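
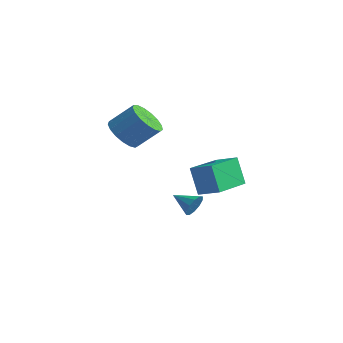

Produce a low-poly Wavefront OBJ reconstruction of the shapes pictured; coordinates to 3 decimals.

v -2.491 1.279 -3.112
v -2.204 1.054 -2.611
v -3.489 0.901 -2.708
v -2.309 1.414 -2.535
v -2.485 1.723 -2.679
v -2.662 1.862 -2.989
v -2.775 1.778 -3.346
v -2.779 1.503 -3.613
v -2.674 1.143 -3.689
v -2.498 0.834 -3.544
v -2.32 0.695 -3.235
v -2.208 0.779 -2.878
v -3.224 -1.963 1.668
v -2.761 -2.7 1.898
v -2.052 -1.953 2.861
v -2.516 -1.217 2.632
v -2.524 -2.522 1.585
v -1.815 -1.775 2.549
v -2.447 -2.216 1.292
v -1.738 -1.469 2.255
v -2.548 -1.852 1.085
v -1.839 -1.106 2.048
v -2.805 -1.514 1.011
v -2.096 -0.767 1.975
v -3.157 -1.279 1.088
v -2.448 -0.532 2.052
v -3.525 -1.2 1.298
v -2.816 -0.453 2.261
v -3.824 -1.296 1.593
v -3.115 -0.55 2.556
v -3.986 -1.546 1.905
v -3.277 -0.799 2.868
v -3.973 -1.89 2.163
v -3.264 -1.144 3.126
v -3.789 -2.252 2.307
v -3.08 -1.505 3.271
v -3.475 -2.547 2.305
v -2.766 -1.801 3.269
v -3.104 -2.709 2.158
v -2.395 -1.962 3.121
v -0.706 -0.017 -1.496
v -1.215 -0.04 -0.139
v -1.266 1.874 -1.675
v -1.776 1.851 -0.318
v 0.276 0.309 -1.122
v -0.234 0.286 0.235
v -0.285 2.2 -1.301
v -0.794 2.177 0.056
f 2 1 4
f 2 4 3
f 4 1 5
f 4 5 3
f 5 1 6
f 5 6 3
f 6 1 7
f 6 7 3
f 7 1 8
f 7 8 3
f 8 1 9
f 8 9 3
f 9 1 10
f 9 10 3
f 10 1 11
f 10 11 3
f 11 1 12
f 11 12 3
f 12 1 2
f 12 2 3
f 14 13 17
f 14 17 15
f 15 17 18
f 15 18 16
f 17 13 19
f 17 19 18
f 18 19 20
f 18 20 16
f 19 13 21
f 19 21 20
f 20 21 22
f 20 22 16
f 21 13 23
f 21 23 22
f 22 23 24
f 22 24 16
f 23 13 25
f 23 25 24
f 24 25 26
f 24 26 16
f 25 13 27
f 25 27 26
f 26 27 28
f 26 28 16
f 27 13 29
f 27 29 28
f 28 29 30
f 28 30 16
f 29 13 31
f 29 31 30
f 30 31 32
f 30 32 16
f 31 13 33
f 31 33 32
f 32 33 34
f 32 34 16
f 33 13 35
f 33 35 34
f 34 35 36
f 34 36 16
f 35 13 37
f 35 37 36
f 36 37 38
f 36 38 16
f 37 13 39
f 37 39 38
f 38 39 40
f 38 40 16
f 39 13 14
f 39 14 40
f 40 14 15
f 40 15 16
f 42 44 41
f 45 42 41
f 41 44 43
f 43 45 41
f 42 48 44
f 46 42 45
f 46 48 42
f 44 48 43
f 47 45 43
f 43 48 47
f 47 46 45
f 48 46 47



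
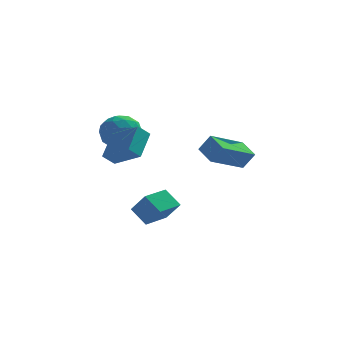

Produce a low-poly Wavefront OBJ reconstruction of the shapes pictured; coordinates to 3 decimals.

v 2.646 0.949 -1.818
v 3.194 0.872 -0.949
v 4.149 2.205 -2.655
v 4.697 2.128 -1.786
v 3.203 -0.008 -2.254
v 3.751 -0.085 -1.385
v 4.706 1.248 -3.091
v 5.254 1.171 -2.222
v -1.269 2.97 -1.21
v -0.63 2.484 -1.937
v -1.31 1.496 -0.263
v -0.671 1.01 -0.99
v -0.275 1.8 -0.364
v -0.25 2.711 -0.949
v -1.69 1.269 -1.251
v -1.665 2.18 -1.836
v -0.891 1.433 -1.963
v -0.016 1.761 -1.415
v -1.924 2.219 -0.785
v -1.049 2.547 -0.237
v -0.946 2.856 -1.657
v -0.994 1.124 -0.543
v -0.761 1.588 -0.175
v -0.386 1.302 -0.603
v -0.722 2.989 -1.076
v -0.347 2.704 -1.503
v -0.138 2.302 -0.579
v -1.593 1.276 -0.697
v -1.218 0.991 -1.124
v -1.554 2.678 -1.597
v -1.179 2.392 -2.025
v -1.802 1.678 -1.621
v -0.724 1.953 -2.099
v -0.748 1.087 -1.543
v -1.347 1.239 -1.696
v -1.332 1.775 -2.04
v -0.21 2.146 -1.777
v -0.234 1.28 -1.221
v -0.001 1.744 -0.852
v 0.014 2.279 -1.196
v -0.363 1.528 -1.792
v -1.706 2.7 -0.979
v -1.73 1.834 -0.423
v -1.954 1.701 -1.004
v -1.939 2.236 -1.348
v -1.192 2.893 -0.657
v -1.216 2.027 -0.101
v -0.608 2.205 -0.16
v -0.593 2.741 -0.504
v -1.577 2.452 -0.408
v -1.686 -0.507 -1.79
v -0.46 -1.476 -1.002
v -1.299 0.771 -0.82
v -0.074 -0.198 -0.032
v -1.146 -0.262 -2.328
v 0.079 -1.231 -1.54
v -0.76 1.016 -1.358
v 0.466 0.047 -0.57
v -0.271 -3.515 -3.914
v 0.361 -4.027 -2.938
v 0.594 -2.44 -3.911
v 1.226 -2.952 -2.935
v 0.394 -4.048 -4.625
v 1.026 -4.56 -3.649
v 1.259 -2.973 -4.622
v 1.891 -3.485 -3.646
f 2 4 1
f 5 2 1
f 1 4 3
f 3 5 1
f 2 8 4
f 6 2 5
f 6 8 2
f 4 8 3
f 7 5 3
f 3 8 7
f 7 6 5
f 8 6 7
f 9 46 25
f 46 20 49
f 25 49 14
f 46 49 25
f 9 25 21
f 25 14 26
f 21 26 10
f 25 26 21
f 9 21 30
f 21 10 31
f 30 31 16
f 21 31 30
f 9 30 42
f 30 16 45
f 42 45 19
f 30 45 42
f 9 42 46
f 42 19 50
f 46 50 20
f 42 50 46
f 10 26 37
f 26 14 40
f 37 40 18
f 26 40 37
f 14 49 27
f 49 20 48
f 27 48 13
f 49 48 27
f 20 50 47
f 50 19 43
f 47 43 11
f 50 43 47
f 19 45 44
f 45 16 32
f 44 32 15
f 45 32 44
f 16 31 36
f 31 10 33
f 36 33 17
f 31 33 36
f 12 38 24
f 38 18 39
f 24 39 13
f 38 39 24
f 12 24 22
f 24 13 23
f 22 23 11
f 24 23 22
f 12 22 29
f 22 11 28
f 29 28 15
f 22 28 29
f 12 29 34
f 29 15 35
f 34 35 17
f 29 35 34
f 12 34 38
f 34 17 41
f 38 41 18
f 34 41 38
f 13 39 27
f 39 18 40
f 27 40 14
f 39 40 27
f 11 23 47
f 23 13 48
f 47 48 20
f 23 48 47
f 15 28 44
f 28 11 43
f 44 43 19
f 28 43 44
f 17 35 36
f 35 15 32
f 36 32 16
f 35 32 36
f 18 41 37
f 41 17 33
f 37 33 10
f 41 33 37
f 52 54 51
f 55 52 51
f 51 54 53
f 53 55 51
f 52 58 54
f 56 52 55
f 56 58 52
f 54 58 53
f 57 55 53
f 53 58 57
f 57 56 55
f 58 56 57
f 60 62 59
f 63 60 59
f 59 62 61
f 61 63 59
f 60 66 62
f 64 60 63
f 64 66 60
f 62 66 61
f 65 63 61
f 61 66 65
f 65 64 63
f 66 64 65



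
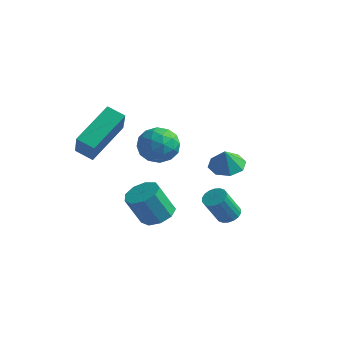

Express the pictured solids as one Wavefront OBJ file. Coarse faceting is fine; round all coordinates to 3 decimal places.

v 2.269 -1.165 -2.616
v 2.716 -1.478 -2.68
v 2.439 -2.129 -1.449
v 1.991 -1.815 -1.384
v 2.803 -1.284 -2.559
v 2.525 -1.935 -1.327
v 2.783 -1.067 -2.448
v 2.506 -1.717 -1.217
v 2.662 -0.869 -2.371
v 2.385 -1.519 -1.139
v 2.463 -0.729 -2.342
v 2.186 -1.38 -1.11
v 2.225 -0.676 -2.367
v 1.948 -1.326 -1.136
v 1.996 -0.72 -2.442
v 1.719 -1.37 -1.21
v 1.821 -0.851 -2.551
v 1.544 -1.502 -1.32
v 1.735 -1.045 -2.673
v 1.457 -1.696 -1.441
v 1.754 -1.263 -2.783
v 1.477 -1.913 -1.552
v 1.875 -1.461 -2.861
v 1.598 -2.111 -1.629
v 2.074 -1.6 -2.89
v 1.797 -2.251 -1.658
v 2.312 -1.654 -2.864
v 2.035 -2.304 -1.633
v 2.541 -1.61 -2.79
v 2.264 -2.26 -1.558
v -3.703 0.94 -1.577
v -3.201 1.523 -2.214
v -2.459 0.997 -0.546
v -1.957 1.58 -1.183
v -2.764 1.933 -0.713
v -3.533 1.898 -1.35
v -2.127 0.622 -1.41
v -2.896 0.587 -2.047
v -2.227 1.326 -2.111
v -2.621 2.137 -1.68
v -3.039 0.383 -1.08
v -3.433 1.194 -0.649
v -3.561 1.227 -1.986
v -2.099 1.293 -0.774
v -2.573 1.501 -0.498
v -2.278 1.844 -0.872
v -3.756 1.447 -1.478
v -3.461 1.79 -1.853
v -3.205 2.031 -0.97
v -2.199 0.73 -0.907
v -1.904 1.073 -1.282
v -3.382 0.676 -1.888
v -3.087 1.019 -2.262
v -2.455 0.489 -1.79
v -2.694 1.454 -2.3
v -1.963 1.487 -1.694
v -2.062 0.924 -1.827
v -2.514 0.903 -2.202
v -2.925 1.93 -2.047
v -2.194 1.963 -1.441
v -2.669 2.171 -1.164
v -3.12 2.15 -1.539
v -2.353 1.814 -1.986
v -3.466 0.557 -1.319
v -2.735 0.59 -0.713
v -2.54 0.37 -1.221
v -2.991 0.349 -1.596
v -3.697 1.033 -1.066
v -2.966 1.066 -0.46
v -3.146 1.617 -0.558
v -3.598 1.596 -0.933
v -3.307 0.706 -0.774
v -3.295 -2.787 -0.49
v -4.092 -2.91 -0.138
v -3.109 -0.894 0.595
v -3.906 -1.017 0.946
v -2.594 -3.603 0.814
v -3.391 -3.726 1.165
v -2.408 -1.71 1.898
v -3.205 -1.833 2.25
v 0.368 1.674 -1.735
v 0.906 1.098 -1.963
v 0.452 1.366 -0.765
v 1.183 1.641 -1.815
v 0.983 2.203 -1.62
v 0.423 2.455 -1.492
v -0.17 2.249 -1.506
v -0.447 1.706 -1.654
v -0.247 1.144 -1.849
v 0.313 0.892 -1.977
v -1.362 -0.915 -4.061
v -0.809 -1.52 -4.085
v -1.285 -2.01 -2.682
v -1.838 -1.405 -2.659
v -0.584 -1.063 -3.849
v -1.06 -1.553 -2.447
v -0.723 -0.537 -3.713
v -1.199 -1.027 -2.31
v -1.161 -0.188 -3.739
v -1.637 -0.678 -2.337
v -1.694 -0.179 -3.917
v -2.169 -0.669 -2.514
v -2.071 -0.514 -4.161
v -2.546 -1.004 -2.759
v -2.116 -1.037 -4.36
v -2.592 -1.527 -2.957
v -1.809 -1.503 -4.418
v -2.285 -1.993 -3.015
v -1.293 -1.693 -4.31
v -1.768 -2.183 -2.907
f 2 1 5
f 2 5 3
f 3 5 6
f 3 6 4
f 5 1 7
f 5 7 6
f 6 7 8
f 6 8 4
f 7 1 9
f 7 9 8
f 8 9 10
f 8 10 4
f 9 1 11
f 9 11 10
f 10 11 12
f 10 12 4
f 11 1 13
f 11 13 12
f 12 13 14
f 12 14 4
f 13 1 15
f 13 15 14
f 14 15 16
f 14 16 4
f 15 1 17
f 15 17 16
f 16 17 18
f 16 18 4
f 17 1 19
f 17 19 18
f 18 19 20
f 18 20 4
f 19 1 21
f 19 21 20
f 20 21 22
f 20 22 4
f 21 1 23
f 21 23 22
f 22 23 24
f 22 24 4
f 23 1 25
f 23 25 24
f 24 25 26
f 24 26 4
f 25 1 27
f 25 27 26
f 26 27 28
f 26 28 4
f 27 1 29
f 27 29 28
f 28 29 30
f 28 30 4
f 29 1 2
f 29 2 30
f 30 2 3
f 30 3 4
f 31 68 47
f 68 42 71
f 47 71 36
f 68 71 47
f 31 47 43
f 47 36 48
f 43 48 32
f 47 48 43
f 31 43 52
f 43 32 53
f 52 53 38
f 43 53 52
f 31 52 64
f 52 38 67
f 64 67 41
f 52 67 64
f 31 64 68
f 64 41 72
f 68 72 42
f 64 72 68
f 32 48 59
f 48 36 62
f 59 62 40
f 48 62 59
f 36 71 49
f 71 42 70
f 49 70 35
f 71 70 49
f 42 72 69
f 72 41 65
f 69 65 33
f 72 65 69
f 41 67 66
f 67 38 54
f 66 54 37
f 67 54 66
f 38 53 58
f 53 32 55
f 58 55 39
f 53 55 58
f 34 60 46
f 60 40 61
f 46 61 35
f 60 61 46
f 34 46 44
f 46 35 45
f 44 45 33
f 46 45 44
f 34 44 51
f 44 33 50
f 51 50 37
f 44 50 51
f 34 51 56
f 51 37 57
f 56 57 39
f 51 57 56
f 34 56 60
f 56 39 63
f 60 63 40
f 56 63 60
f 35 61 49
f 61 40 62
f 49 62 36
f 61 62 49
f 33 45 69
f 45 35 70
f 69 70 42
f 45 70 69
f 37 50 66
f 50 33 65
f 66 65 41
f 50 65 66
f 39 57 58
f 57 37 54
f 58 54 38
f 57 54 58
f 40 63 59
f 63 39 55
f 59 55 32
f 63 55 59
f 74 76 73
f 77 74 73
f 73 76 75
f 75 77 73
f 74 80 76
f 78 74 77
f 78 80 74
f 76 80 75
f 79 77 75
f 75 80 79
f 79 78 77
f 80 78 79
f 82 81 84
f 82 84 83
f 84 81 85
f 84 85 83
f 85 81 86
f 85 86 83
f 86 81 87
f 86 87 83
f 87 81 88
f 87 88 83
f 88 81 89
f 88 89 83
f 89 81 90
f 89 90 83
f 90 81 82
f 90 82 83
f 92 91 95
f 92 95 93
f 93 95 96
f 93 96 94
f 95 91 97
f 95 97 96
f 96 97 98
f 96 98 94
f 97 91 99
f 97 99 98
f 98 99 100
f 98 100 94
f 99 91 101
f 99 101 100
f 100 101 102
f 100 102 94
f 101 91 103
f 101 103 102
f 102 103 104
f 102 104 94
f 103 91 105
f 103 105 104
f 104 105 106
f 104 106 94
f 105 91 107
f 105 107 106
f 106 107 108
f 106 108 94
f 107 91 109
f 107 109 108
f 108 109 110
f 108 110 94
f 109 91 92
f 109 92 110
f 110 92 93
f 110 93 94



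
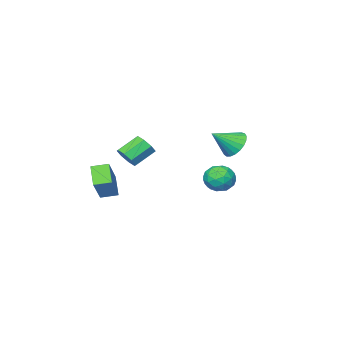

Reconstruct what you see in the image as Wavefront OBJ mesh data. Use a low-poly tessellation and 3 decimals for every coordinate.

v -3.169 1.168 -1.725
v -2.571 1.496 -2.328
v -1.971 0.692 -0.795
v -2.627 1.794 -2.102
v -2.777 1.985 -1.812
v -2.995 2.034 -1.506
v -3.242 1.934 -1.238
v -3.478 1.701 -1.055
v -3.659 1.376 -0.987
v -3.756 1.015 -1.047
v -3.752 0.681 -1.224
v -3.647 0.431 -1.488
v -3.459 0.308 -1.793
v -3.221 0.334 -2.086
v -2.974 0.505 -2.316
v -2.761 0.79 -2.445
v -2.619 1.14 -2.449
v 2.464 -0.784 -1.849
v 2.836 -0.981 -1.265
v 1.748 -0.733 -0.487
v 1.376 -0.536 -1.071
v 2.882 -0.442 -1.373
v 1.794 -0.194 -0.595
v 2.683 -0.104 -1.759
v 1.595 0.144 -0.982
v 2.356 -0.164 -2.198
v 1.268 0.084 -1.421
v 2.092 -0.587 -2.433
v 1.004 -0.339 -1.655
v 2.046 -1.126 -2.325
v 0.958 -0.878 -1.547
v 2.245 -1.464 -1.938
v 1.157 -1.216 -1.161
v 2.572 -1.404 -1.499
v 1.484 -1.156 -0.722
v 3.052 -2.397 -3.668
v 4.217 -1.473 -2.199
v 2.354 -1.792 -3.495
v 3.518 -0.869 -2.025
v 3.542 -1.571 -4.575
v 4.706 -0.648 -3.105
v 2.843 -0.967 -4.401
v 4.008 -0.043 -2.932
v -0.825 3.783 -2.898
v -0.064 3.682 -3.355
v -0.696 2.438 -2.385
v 0.065 2.337 -2.842
v 0.033 2.896 -2.146
v -0.047 3.728 -2.463
v -0.713 2.392 -3.277
v -0.793 3.224 -3.594
v 0.005 2.823 -3.59
v 0.467 3.134 -2.89
v -1.227 2.986 -2.85
v -0.765 3.297 -2.15
v -0.456 3.851 -3.172
v -0.304 2.269 -2.568
v -0.323 2.598 -2.159
v 0.125 2.538 -2.428
v -0.446 3.878 -2.647
v 0.001 3.818 -2.916
v 0.059 3.356 -2.205
v -0.761 2.302 -2.824
v -0.314 2.242 -3.093
v -0.885 3.582 -3.312
v -0.437 3.522 -3.581
v -0.819 2.764 -3.535
v 0.032 3.286 -3.578
v 0.108 2.495 -3.276
v -0.349 2.528 -3.532
v -0.397 3.017 -3.719
v 0.303 3.469 -3.167
v 0.379 2.678 -2.865
v 0.361 3.007 -2.456
v 0.313 3.496 -2.643
v 0.344 2.964 -3.305
v -1.139 3.442 -2.875
v -1.063 2.651 -2.573
v -1.073 2.624 -3.097
v -1.121 3.113 -3.284
v -0.868 3.625 -2.464
v -0.792 2.834 -2.162
v -0.363 3.103 -2.021
v -0.411 3.592 -2.208
v -1.104 3.156 -2.435
f 2 1 4
f 2 4 3
f 4 1 5
f 4 5 3
f 5 1 6
f 5 6 3
f 6 1 7
f 6 7 3
f 7 1 8
f 7 8 3
f 8 1 9
f 8 9 3
f 9 1 10
f 9 10 3
f 10 1 11
f 10 11 3
f 11 1 12
f 11 12 3
f 12 1 13
f 12 13 3
f 13 1 14
f 13 14 3
f 14 1 15
f 14 15 3
f 15 1 16
f 15 16 3
f 16 1 17
f 16 17 3
f 17 1 2
f 17 2 3
f 19 18 22
f 19 22 20
f 20 22 23
f 20 23 21
f 22 18 24
f 22 24 23
f 23 24 25
f 23 25 21
f 24 18 26
f 24 26 25
f 25 26 27
f 25 27 21
f 26 18 28
f 26 28 27
f 27 28 29
f 27 29 21
f 28 18 30
f 28 30 29
f 29 30 31
f 29 31 21
f 30 18 32
f 30 32 31
f 31 32 33
f 31 33 21
f 32 18 34
f 32 34 33
f 33 34 35
f 33 35 21
f 34 18 19
f 34 19 35
f 35 19 20
f 35 20 21
f 37 39 36
f 40 37 36
f 36 39 38
f 38 40 36
f 37 43 39
f 41 37 40
f 41 43 37
f 39 43 38
f 42 40 38
f 38 43 42
f 42 41 40
f 43 41 42
f 44 81 60
f 81 55 84
f 60 84 49
f 81 84 60
f 44 60 56
f 60 49 61
f 56 61 45
f 60 61 56
f 44 56 65
f 56 45 66
f 65 66 51
f 56 66 65
f 44 65 77
f 65 51 80
f 77 80 54
f 65 80 77
f 44 77 81
f 77 54 85
f 81 85 55
f 77 85 81
f 45 61 72
f 61 49 75
f 72 75 53
f 61 75 72
f 49 84 62
f 84 55 83
f 62 83 48
f 84 83 62
f 55 85 82
f 85 54 78
f 82 78 46
f 85 78 82
f 54 80 79
f 80 51 67
f 79 67 50
f 80 67 79
f 51 66 71
f 66 45 68
f 71 68 52
f 66 68 71
f 47 73 59
f 73 53 74
f 59 74 48
f 73 74 59
f 47 59 57
f 59 48 58
f 57 58 46
f 59 58 57
f 47 57 64
f 57 46 63
f 64 63 50
f 57 63 64
f 47 64 69
f 64 50 70
f 69 70 52
f 64 70 69
f 47 69 73
f 69 52 76
f 73 76 53
f 69 76 73
f 48 74 62
f 74 53 75
f 62 75 49
f 74 75 62
f 46 58 82
f 58 48 83
f 82 83 55
f 58 83 82
f 50 63 79
f 63 46 78
f 79 78 54
f 63 78 79
f 52 70 71
f 70 50 67
f 71 67 51
f 70 67 71
f 53 76 72
f 76 52 68
f 72 68 45
f 76 68 72



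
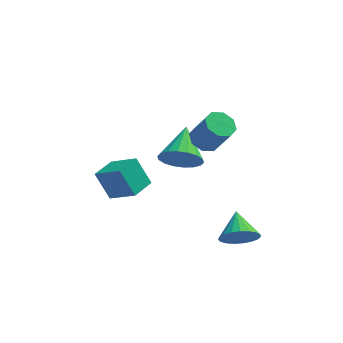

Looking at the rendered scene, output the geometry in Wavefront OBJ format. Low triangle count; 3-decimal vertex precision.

v 1.586 1.768 -0.532
v 2.086 2.04 -1.268
v 1.814 3.312 0.192
v 1.7 2.147 -1.374
v 1.292 2.178 -1.313
v 0.942 2.129 -1.098
v 0.72 2.008 -0.77
v 0.669 1.84 -0.396
v 0.8 1.657 -0.048
v 1.086 1.497 0.204
v 1.472 1.39 0.31
v 1.88 1.358 0.249
v 2.23 1.408 0.033
v 2.452 1.529 -0.294
v 2.503 1.697 -0.669
v 2.372 1.879 -1.016
v 3.845 -1.382 -2.532
v 4.187 -1.69 -1.842
v 3.735 -0.238 -1.968
v 4.463 -1.578 -2.015
v 4.633 -1.432 -2.277
v 4.667 -1.277 -2.584
v 4.558 -1.141 -2.882
v 4.326 -1.046 -3.119
v 4.011 -1.009 -3.255
v 3.667 -1.037 -3.266
v 3.354 -1.124 -3.15
v 3.126 -1.256 -2.927
v 3.022 -1.409 -2.636
v 3.06 -1.558 -2.327
v 3.234 -1.677 -2.054
v 3.514 -1.744 -1.863
v 3.851 -1.749 -1.788
v -0.218 1.3 -2.402
v -0.823 1.76 -1.25
v -1.251 1.965 -3.209
v -1.856 2.425 -2.057
v 0.416 2.235 -2.443
v -0.189 2.695 -1.291
v -0.617 2.9 -3.25
v -1.222 3.36 -2.098
v 2.506 0.987 1.427
v 2.853 0.511 1.108
v 3.461 0.117 2.353
v 3.114 0.593 2.673
v 3.104 0.957 1.127
v 3.712 0.564 2.372
v 3.005 1.421 1.321
v 3.612 1.028 2.567
v 2.614 1.63 1.578
v 3.221 1.237 2.823
v 2.159 1.463 1.747
v 2.767 1.069 2.992
v 1.908 1.016 1.728
v 2.516 0.623 2.973
v 2.008 0.552 1.533
v 2.615 0.159 2.779
v 2.399 0.343 1.277
v 3.006 -0.05 2.522
f 2 1 4
f 2 4 3
f 4 1 5
f 4 5 3
f 5 1 6
f 5 6 3
f 6 1 7
f 6 7 3
f 7 1 8
f 7 8 3
f 8 1 9
f 8 9 3
f 9 1 10
f 9 10 3
f 10 1 11
f 10 11 3
f 11 1 12
f 11 12 3
f 12 1 13
f 12 13 3
f 13 1 14
f 13 14 3
f 14 1 15
f 14 15 3
f 15 1 16
f 15 16 3
f 16 1 2
f 16 2 3
f 18 17 20
f 18 20 19
f 20 17 21
f 20 21 19
f 21 17 22
f 21 22 19
f 22 17 23
f 22 23 19
f 23 17 24
f 23 24 19
f 24 17 25
f 24 25 19
f 25 17 26
f 25 26 19
f 26 17 27
f 26 27 19
f 27 17 28
f 27 28 19
f 28 17 29
f 28 29 19
f 29 17 30
f 29 30 19
f 30 17 31
f 30 31 19
f 31 17 32
f 31 32 19
f 32 17 33
f 32 33 19
f 33 17 18
f 33 18 19
f 35 37 34
f 38 35 34
f 34 37 36
f 36 38 34
f 35 41 37
f 39 35 38
f 39 41 35
f 37 41 36
f 40 38 36
f 36 41 40
f 40 39 38
f 41 39 40
f 43 42 46
f 43 46 44
f 44 46 47
f 44 47 45
f 46 42 48
f 46 48 47
f 47 48 49
f 47 49 45
f 48 42 50
f 48 50 49
f 49 50 51
f 49 51 45
f 50 42 52
f 50 52 51
f 51 52 53
f 51 53 45
f 52 42 54
f 52 54 53
f 53 54 55
f 53 55 45
f 54 42 56
f 54 56 55
f 55 56 57
f 55 57 45
f 56 42 58
f 56 58 57
f 57 58 59
f 57 59 45
f 58 42 43
f 58 43 59
f 59 43 44
f 59 44 45



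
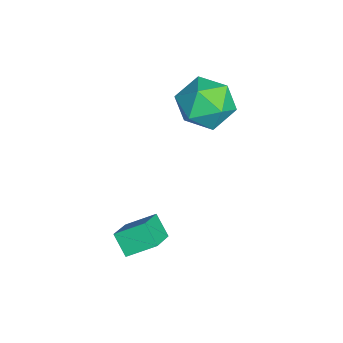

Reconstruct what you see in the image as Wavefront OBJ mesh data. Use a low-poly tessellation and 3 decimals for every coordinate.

v 0.259 -0.023 -2.449
v -0.283 -0.433 -1.786
v 0.225 1.009 -1.838
v -0.317 0.599 -1.175
v 1.277 -0.359 -1.825
v 0.735 -0.769 -1.162
v 1.243 0.673 -1.214
v 0.701 0.263 -0.551
v -3.913 1.931 2.839
v -3.335 2.907 2.906
v -2.965 1.473 1.334
v -2.387 2.449 1.401
v -2.224 1.637 2.178
v -2.81 1.921 3.109
v -3.49 2.459 1.131
v -4.076 2.743 2.062
v -3.074 3.233 1.85
v -2.291 2.725 2.498
v -4.009 1.655 1.742
v -3.226 1.147 2.39
f 2 4 1
f 5 2 1
f 1 4 3
f 3 5 1
f 2 8 4
f 6 2 5
f 6 8 2
f 4 8 3
f 7 5 3
f 3 8 7
f 7 6 5
f 8 6 7
f 9 20 14
f 9 14 10
f 9 10 16
f 9 16 19
f 9 19 20
f 10 14 18
f 14 20 13
f 20 19 11
f 19 16 15
f 16 10 17
f 12 18 13
f 12 13 11
f 12 11 15
f 12 15 17
f 12 17 18
f 13 18 14
f 11 13 20
f 15 11 19
f 17 15 16
f 18 17 10



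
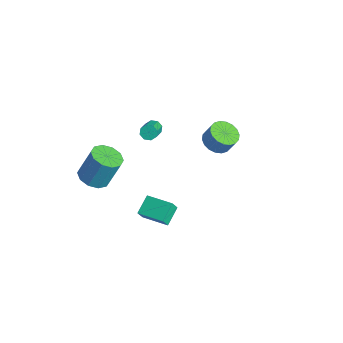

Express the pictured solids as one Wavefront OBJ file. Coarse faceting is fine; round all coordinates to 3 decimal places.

v 2.617 -3.4 -1.909
v 2.76 -3.773 -1.182
v 1.924 -2.483 -1.301
v 2.067 -2.857 -0.574
v 4.033 -2.463 -1.706
v 4.176 -2.837 -0.979
v 3.34 -1.547 -1.098
v 3.483 -1.92 -0.371
v -2.059 3.585 -2.103
v -1.484 4.237 -2.532
v -1.086 4.588 -1.467
v -1.661 3.935 -1.037
v -1.849 4.458 -2.469
v -1.451 4.809 -1.404
v -2.256 4.506 -2.332
v -1.858 4.857 -1.267
v -2.624 4.372 -2.151
v -2.226 4.723 -1.086
v -2.88 4.082 -1.959
v -2.482 4.432 -0.894
v -2.973 3.693 -1.797
v -2.575 4.044 -0.731
v -2.886 3.283 -1.694
v -2.487 3.634 -0.629
v -2.634 2.932 -1.673
v -2.236 3.283 -0.608
v -2.269 2.711 -1.736
v -1.871 3.062 -0.671
v -1.862 2.663 -1.873
v -1.464 3.014 -0.808
v -1.494 2.797 -2.054
v -1.096 3.148 -0.989
v -1.238 3.088 -2.246
v -0.84 3.438 -1.181
v -1.145 3.476 -2.409
v -0.747 3.827 -1.343
v -1.233 3.886 -2.511
v -0.834 4.237 -1.446
v -3.204 -4.014 -3.424
v -2.306 -3.56 -3.728
v -2.059 -2.733 -1.759
v -2.956 -3.186 -1.456
v -2.79 -3.144 -3.842
v -2.543 -2.316 -1.873
v -3.432 -3.059 -3.797
v -3.185 -2.232 -1.828
v -3.987 -3.339 -3.61
v -3.74 -2.512 -1.641
v -4.242 -3.877 -3.351
v -3.995 -3.05 -1.383
v -4.101 -4.467 -3.121
v -3.854 -3.64 -1.152
v -3.617 -4.884 -3.007
v -3.37 -4.056 -1.038
v -2.975 -4.968 -3.052
v -2.728 -4.141 -1.083
v -2.42 -4.688 -3.239
v -2.173 -3.861 -1.27
v -2.165 -4.15 -3.497
v -1.918 -3.323 -1.529
v -2.694 -0.296 0.353
v -2.297 0.039 0.172
v -1.269 -0.729 1.006
v -1.666 -1.064 1.187
v -2.478 0.18 0.525
v -1.45 -0.588 1.359
v -2.786 0.042 0.778
v -1.758 -0.726 1.611
v -3.039 -0.294 0.781
v -2.012 -1.062 1.615
v -3.091 -0.631 0.534
v -2.063 -1.399 1.368
v -2.91 -0.772 0.181
v -1.882 -1.54 1.015
v -2.602 -0.634 -0.071
v -1.574 -1.402 0.762
v -2.348 -0.298 -0.075
v -1.321 -1.066 0.759
f 2 4 1
f 5 2 1
f 1 4 3
f 3 5 1
f 2 8 4
f 6 2 5
f 6 8 2
f 4 8 3
f 7 5 3
f 3 8 7
f 7 6 5
f 8 6 7
f 10 9 13
f 10 13 11
f 11 13 14
f 11 14 12
f 13 9 15
f 13 15 14
f 14 15 16
f 14 16 12
f 15 9 17
f 15 17 16
f 16 17 18
f 16 18 12
f 17 9 19
f 17 19 18
f 18 19 20
f 18 20 12
f 19 9 21
f 19 21 20
f 20 21 22
f 20 22 12
f 21 9 23
f 21 23 22
f 22 23 24
f 22 24 12
f 23 9 25
f 23 25 24
f 24 25 26
f 24 26 12
f 25 9 27
f 25 27 26
f 26 27 28
f 26 28 12
f 27 9 29
f 27 29 28
f 28 29 30
f 28 30 12
f 29 9 31
f 29 31 30
f 30 31 32
f 30 32 12
f 31 9 33
f 31 33 32
f 32 33 34
f 32 34 12
f 33 9 35
f 33 35 34
f 34 35 36
f 34 36 12
f 35 9 37
f 35 37 36
f 36 37 38
f 36 38 12
f 37 9 10
f 37 10 38
f 38 10 11
f 38 11 12
f 40 39 43
f 40 43 41
f 41 43 44
f 41 44 42
f 43 39 45
f 43 45 44
f 44 45 46
f 44 46 42
f 45 39 47
f 45 47 46
f 46 47 48
f 46 48 42
f 47 39 49
f 47 49 48
f 48 49 50
f 48 50 42
f 49 39 51
f 49 51 50
f 50 51 52
f 50 52 42
f 51 39 53
f 51 53 52
f 52 53 54
f 52 54 42
f 53 39 55
f 53 55 54
f 54 55 56
f 54 56 42
f 55 39 57
f 55 57 56
f 56 57 58
f 56 58 42
f 57 39 59
f 57 59 58
f 58 59 60
f 58 60 42
f 59 39 40
f 59 40 60
f 60 40 41
f 60 41 42
f 62 61 65
f 62 65 63
f 63 65 66
f 63 66 64
f 65 61 67
f 65 67 66
f 66 67 68
f 66 68 64
f 67 61 69
f 67 69 68
f 68 69 70
f 68 70 64
f 69 61 71
f 69 71 70
f 70 71 72
f 70 72 64
f 71 61 73
f 71 73 72
f 72 73 74
f 72 74 64
f 73 61 75
f 73 75 74
f 74 75 76
f 74 76 64
f 75 61 77
f 75 77 76
f 76 77 78
f 76 78 64
f 77 61 62
f 77 62 78
f 78 62 63
f 78 63 64



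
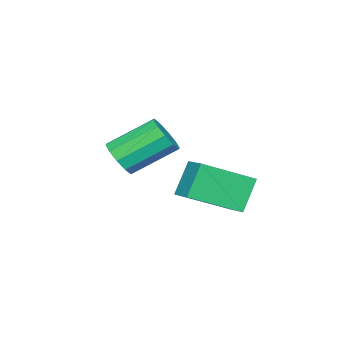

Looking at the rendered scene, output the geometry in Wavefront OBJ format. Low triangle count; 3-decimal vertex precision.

v 4.181 1.279 -2.106
v 3.545 1.34 -1.126
v 3.119 2.369 -2.863
v 2.483 2.43 -1.883
v 4.657 1.93 -1.837
v 4.021 1.991 -0.857
v 3.595 3.02 -2.594
v 2.959 3.081 -1.614
v 3.369 -0.937 -1.649
v 3.805 -0.471 -1.773
v 2.968 0.542 -0.915
v 2.531 0.077 -0.791
v 3.525 -0.459 -2.061
v 2.687 0.555 -1.203
v 3.185 -0.629 -2.192
v 2.348 0.384 -1.333
v 2.916 -0.917 -2.115
v 2.078 0.097 -1.256
v 2.819 -1.212 -1.86
v 1.982 -0.199 -1.002
v 2.932 -1.402 -1.525
v 2.095 -0.389 -0.667
v 3.213 -1.415 -1.237
v 2.375 -0.401 -0.379
v 3.552 -1.244 -1.107
v 2.715 -0.231 -0.248
v 3.822 -0.957 -1.184
v 2.984 0.057 -0.325
v 3.918 -0.661 -1.438
v 3.081 0.352 -0.58
f 2 4 1
f 5 2 1
f 1 4 3
f 3 5 1
f 2 8 4
f 6 2 5
f 6 8 2
f 4 8 3
f 7 5 3
f 3 8 7
f 7 6 5
f 8 6 7
f 10 9 13
f 10 13 11
f 11 13 14
f 11 14 12
f 13 9 15
f 13 15 14
f 14 15 16
f 14 16 12
f 15 9 17
f 15 17 16
f 16 17 18
f 16 18 12
f 17 9 19
f 17 19 18
f 18 19 20
f 18 20 12
f 19 9 21
f 19 21 20
f 20 21 22
f 20 22 12
f 21 9 23
f 21 23 22
f 22 23 24
f 22 24 12
f 23 9 25
f 23 25 24
f 24 25 26
f 24 26 12
f 25 9 27
f 25 27 26
f 26 27 28
f 26 28 12
f 27 9 29
f 27 29 28
f 28 29 30
f 28 30 12
f 29 9 10
f 29 10 30
f 30 10 11
f 30 11 12



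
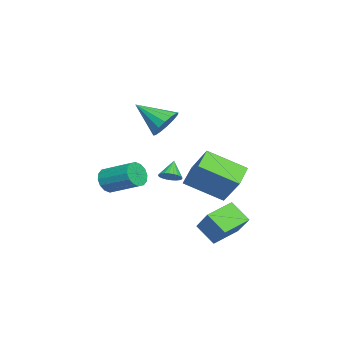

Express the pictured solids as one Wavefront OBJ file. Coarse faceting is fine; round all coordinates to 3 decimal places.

v -1.539 -3.102 -1.872
v -1.141 -2.924 -2.519
v -0.582 -1.321 -1.735
v -0.981 -1.498 -1.088
v -1.509 -2.768 -2.576
v -0.95 -1.165 -1.793
v -1.885 -2.701 -2.445
v -1.326 -1.098 -1.661
v -2.168 -2.742 -2.16
v -1.609 -1.138 -1.377
v -2.283 -2.878 -1.798
v -1.724 -1.275 -1.015
v -2.199 -3.075 -1.456
v -1.64 -1.472 -0.672
v -1.938 -3.279 -1.225
v -1.379 -1.676 -0.441
v -1.57 -3.435 -1.167
v -1.011 -1.832 -0.384
v -1.194 -3.502 -1.299
v -0.635 -1.899 -0.515
v -0.911 -3.462 -1.583
v -0.352 -1.858 -0.8
v -0.796 -3.325 -1.945
v -0.237 -1.722 -1.162
v -0.88 -3.128 -2.288
v -0.321 -1.525 -1.504
v 2.057 1.401 -0.291
v 0.795 1.557 0.246
v 1.845 3.309 -1.344
v 0.583 3.465 -0.807
v 2.777 2.275 1.147
v 1.515 2.431 1.684
v 2.565 4.183 0.094
v 1.303 4.339 0.631
v -3.497 -0.397 -2.147
v -3.035 -0.37 -1.734
v -4.243 -0.363 -1.313
v -3.073 -0.135 -1.778
v -3.175 0.06 -1.878
v -3.327 0.185 -2.019
v -3.504 0.222 -2.179
v -3.681 0.164 -2.335
v -3.829 0.021 -2.462
v -3.926 -0.185 -2.541
v -3.959 -0.424 -2.56
v -3.921 -0.659 -2.516
v -3.818 -0.854 -2.416
v -3.666 -0.98 -2.275
v -3.489 -1.016 -2.115
v -3.313 -0.959 -1.959
v -3.165 -0.816 -1.832
v -3.067 -0.609 -1.753
v 0.985 3.839 -3.651
v 0.569 2.928 -2.761
v 2.085 4.572 -2.385
v 1.668 3.661 -1.495
v 2.112 2.899 -4.085
v 1.695 1.988 -3.195
v 3.211 3.632 -2.819
v 2.795 2.721 -1.929
v -0.685 0.007 2.473
v -0.187 0.38 3.165
v -0.995 -1.567 3.547
v -0.64 0.524 3.245
v -1.104 0.529 3.118
v -1.456 0.395 2.819
v -1.602 0.156 2.427
v -1.501 -0.123 2.047
v -1.182 -0.367 1.782
v -0.73 -0.511 1.702
v -0.266 -0.516 1.828
v 0.086 -0.381 2.128
v 0.232 -0.142 2.52
v 0.132 0.136 2.899
f 2 1 5
f 2 5 3
f 3 5 6
f 3 6 4
f 5 1 7
f 5 7 6
f 6 7 8
f 6 8 4
f 7 1 9
f 7 9 8
f 8 9 10
f 8 10 4
f 9 1 11
f 9 11 10
f 10 11 12
f 10 12 4
f 11 1 13
f 11 13 12
f 12 13 14
f 12 14 4
f 13 1 15
f 13 15 14
f 14 15 16
f 14 16 4
f 15 1 17
f 15 17 16
f 16 17 18
f 16 18 4
f 17 1 19
f 17 19 18
f 18 19 20
f 18 20 4
f 19 1 21
f 19 21 20
f 20 21 22
f 20 22 4
f 21 1 23
f 21 23 22
f 22 23 24
f 22 24 4
f 23 1 25
f 23 25 24
f 24 25 26
f 24 26 4
f 25 1 2
f 25 2 26
f 26 2 3
f 26 3 4
f 28 30 27
f 31 28 27
f 27 30 29
f 29 31 27
f 28 34 30
f 32 28 31
f 32 34 28
f 30 34 29
f 33 31 29
f 29 34 33
f 33 32 31
f 34 32 33
f 36 35 38
f 36 38 37
f 38 35 39
f 38 39 37
f 39 35 40
f 39 40 37
f 40 35 41
f 40 41 37
f 41 35 42
f 41 42 37
f 42 35 43
f 42 43 37
f 43 35 44
f 43 44 37
f 44 35 45
f 44 45 37
f 45 35 46
f 45 46 37
f 46 35 47
f 46 47 37
f 47 35 48
f 47 48 37
f 48 35 49
f 48 49 37
f 49 35 50
f 49 50 37
f 50 35 51
f 50 51 37
f 51 35 52
f 51 52 37
f 52 35 36
f 52 36 37
f 54 56 53
f 57 54 53
f 53 56 55
f 55 57 53
f 54 60 56
f 58 54 57
f 58 60 54
f 56 60 55
f 59 57 55
f 55 60 59
f 59 58 57
f 60 58 59
f 62 61 64
f 62 64 63
f 64 61 65
f 64 65 63
f 65 61 66
f 65 66 63
f 66 61 67
f 66 67 63
f 67 61 68
f 67 68 63
f 68 61 69
f 68 69 63
f 69 61 70
f 69 70 63
f 70 61 71
f 70 71 63
f 71 61 72
f 71 72 63
f 72 61 73
f 72 73 63
f 73 61 74
f 73 74 63
f 74 61 62
f 74 62 63



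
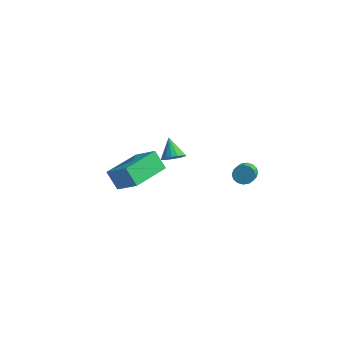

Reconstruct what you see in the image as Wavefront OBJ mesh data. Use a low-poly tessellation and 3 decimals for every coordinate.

v -2.803 2.769 -1.839
v -2.265 2.835 -1.48
v -3.497 3.231 -0.881
v -2.289 3.107 -1.629
v -2.431 3.302 -1.826
v -2.658 3.374 -2.026
v -2.918 3.308 -2.183
v -3.152 3.119 -2.261
v -3.306 2.849 -2.242
v -3.345 2.561 -2.131
v -3.259 2.32 -1.953
v -3.069 2.183 -1.749
v -2.818 2.179 -1.565
v -2.563 2.311 -1.444
v -2.364 2.548 -1.414
v -1.24 -3.287 -0.203
v -1.852 -3.325 0.746
v -1.284 -1.138 -0.145
v -1.896 -1.176 0.804
v -0.064 -3.284 0.556
v -0.676 -3.322 1.505
v -0.108 -1.135 0.614
v -0.72 -1.173 1.563
v 0.52 4.34 -2.32
v 0.898 4.305 -2.758
v 1.438 3.366 -2.218
v 1.06 3.4 -1.78
v 1.026 4.491 -2.561
v 1.565 3.552 -2.021
v 1.018 4.637 -2.298
v 1.557 3.698 -1.759
v 0.876 4.704 -2.042
v 1.415 3.765 -1.502
v 0.639 4.672 -1.86
v 1.179 3.733 -1.32
v 0.371 4.552 -1.801
v 0.91 3.613 -1.261
v 0.142 4.374 -1.882
v 0.682 3.435 -1.342
v 0.015 4.188 -2.079
v 0.554 3.249 -1.539
v 0.023 4.042 -2.341
v 0.562 3.103 -1.802
v 0.165 3.975 -2.598
v 0.704 3.036 -2.058
v 0.401 4.007 -2.78
v 0.941 3.068 -2.24
v 0.67 4.127 -2.839
v 1.209 3.188 -2.299
f 2 1 4
f 2 4 3
f 4 1 5
f 4 5 3
f 5 1 6
f 5 6 3
f 6 1 7
f 6 7 3
f 7 1 8
f 7 8 3
f 8 1 9
f 8 9 3
f 9 1 10
f 9 10 3
f 10 1 11
f 10 11 3
f 11 1 12
f 11 12 3
f 12 1 13
f 12 13 3
f 13 1 14
f 13 14 3
f 14 1 15
f 14 15 3
f 15 1 2
f 15 2 3
f 17 19 16
f 20 17 16
f 16 19 18
f 18 20 16
f 17 23 19
f 21 17 20
f 21 23 17
f 19 23 18
f 22 20 18
f 18 23 22
f 22 21 20
f 23 21 22
f 25 24 28
f 25 28 26
f 26 28 29
f 26 29 27
f 28 24 30
f 28 30 29
f 29 30 31
f 29 31 27
f 30 24 32
f 30 32 31
f 31 32 33
f 31 33 27
f 32 24 34
f 32 34 33
f 33 34 35
f 33 35 27
f 34 24 36
f 34 36 35
f 35 36 37
f 35 37 27
f 36 24 38
f 36 38 37
f 37 38 39
f 37 39 27
f 38 24 40
f 38 40 39
f 39 40 41
f 39 41 27
f 40 24 42
f 40 42 41
f 41 42 43
f 41 43 27
f 42 24 44
f 42 44 43
f 43 44 45
f 43 45 27
f 44 24 46
f 44 46 45
f 45 46 47
f 45 47 27
f 46 24 48
f 46 48 47
f 47 48 49
f 47 49 27
f 48 24 25
f 48 25 49
f 49 25 26
f 49 26 27



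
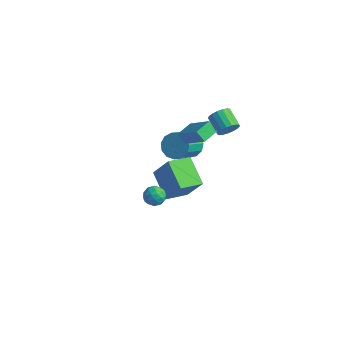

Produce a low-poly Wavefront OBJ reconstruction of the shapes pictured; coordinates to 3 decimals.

v 0.577 -3.603 3.162
v 0.839 -3.379 2.596
v 1.561 -3.741 3.564
v 1.823 -3.517 2.998
v 1.495 -3.103 3.397
v 0.887 -3.017 3.149
v 1.513 -4.103 3.011
v 0.905 -4.017 2.763
v 1.418 -3.688 2.503
v 1.407 -3.071 2.742
v 0.993 -4.049 3.418
v 0.982 -3.432 3.657
v 0.622 -3.479 2.844
v 1.778 -3.641 3.316
v 1.586 -3.397 3.551
v 1.74 -3.266 3.218
v 0.65 -3.266 3.169
v 0.804 -3.135 2.836
v 1.19 -2.972 3.307
v 1.596 -3.985 3.324
v 1.75 -3.854 2.991
v 0.66 -3.854 2.942
v 0.814 -3.723 2.609
v 1.21 -4.148 2.853
v 1.116 -3.529 2.456
v 1.694 -3.61 2.693
v 1.512 -3.954 2.7
v 1.154 -3.904 2.554
v 1.109 -3.166 2.597
v 1.688 -3.247 2.833
v 1.495 -3.004 3.068
v 1.138 -2.953 2.922
v 1.449 -3.348 2.542
v 0.712 -3.873 3.327
v 1.291 -3.954 3.563
v 1.262 -4.167 3.238
v 0.905 -4.116 3.092
v 0.706 -3.51 3.467
v 1.284 -3.591 3.704
v 1.246 -3.216 3.606
v 0.888 -3.166 3.46
v 0.951 -3.772 3.618
v -2.944 4.594 -1.166
v -2.602 4.117 -1.861
v -2.433 2.589 -0.729
v -2.776 3.066 -0.034
v -2.203 4.336 -1.626
v -2.034 2.807 -0.493
v -2.039 4.637 -1.244
v -1.87 3.108 -0.111
v -2.163 4.924 -0.838
v -1.994 3.396 0.295
v -2.535 5.107 -0.536
v -2.366 3.578 0.597
v -3.037 5.127 -0.434
v -2.868 3.598 0.699
v -3.51 4.978 -0.565
v -3.341 3.449 0.568
v -3.803 4.707 -0.887
v -3.634 3.178 0.246
v -3.824 4.4 -1.297
v -3.655 2.872 -0.164
v -3.565 4.155 -1.666
v -3.396 2.627 -0.533
v -3.11 4.05 -1.876
v -2.941 2.521 -0.744
v 0.819 3.366 3.427
v 1.191 3.577 3.969
v 0.173 4.025 4.494
v -0.199 3.814 3.953
v 1.198 3.835 3.763
v 0.18 4.283 4.288
v 1.118 3.986 3.48
v 0.1 4.433 4.005
v 0.97 3.994 3.185
v -0.048 4.442 3.71
v 0.787 3.859 2.945
v -0.231 4.307 3.471
v 0.611 3.611 2.816
v -0.407 4.058 3.342
v 0.483 3.306 2.828
v -0.535 3.754 3.353
v 0.432 3.016 2.976
v -0.586 3.464 3.501
v 0.47 2.806 3.228
v -0.548 3.253 3.753
v 0.587 2.724 3.525
v -0.431 3.171 4.051
v 0.758 2.789 3.801
v -0.26 3.237 4.326
v 0.942 2.987 3.99
v -0.076 3.434 4.515
v 1.099 3.271 4.051
v 0.081 3.719 4.576
v -1.423 2.374 1.539
v -1.959 2.296 2.141
v -1.391 3.48 1.712
v -1.927 3.402 2.314
v 0.127 2.118 2.886
v -0.409 2.04 3.488
v 0.159 3.224 3.059
v -0.377 3.146 3.661
v 1.172 -2.605 1.984
v -0.285 -1.871 2.877
v 1.625 -1.292 1.644
v 0.168 -0.558 2.538
v 2.172 -2.542 3.562
v 0.715 -1.808 4.456
v 2.625 -1.229 3.223
v 1.168 -0.495 4.116
f 1 38 17
f 38 12 41
f 17 41 6
f 38 41 17
f 1 17 13
f 17 6 18
f 13 18 2
f 17 18 13
f 1 13 22
f 13 2 23
f 22 23 8
f 13 23 22
f 1 22 34
f 22 8 37
f 34 37 11
f 22 37 34
f 1 34 38
f 34 11 42
f 38 42 12
f 34 42 38
f 2 18 29
f 18 6 32
f 29 32 10
f 18 32 29
f 6 41 19
f 41 12 40
f 19 40 5
f 41 40 19
f 12 42 39
f 42 11 35
f 39 35 3
f 42 35 39
f 11 37 36
f 37 8 24
f 36 24 7
f 37 24 36
f 8 23 28
f 23 2 25
f 28 25 9
f 23 25 28
f 4 30 16
f 30 10 31
f 16 31 5
f 30 31 16
f 4 16 14
f 16 5 15
f 14 15 3
f 16 15 14
f 4 14 21
f 14 3 20
f 21 20 7
f 14 20 21
f 4 21 26
f 21 7 27
f 26 27 9
f 21 27 26
f 4 26 30
f 26 9 33
f 30 33 10
f 26 33 30
f 5 31 19
f 31 10 32
f 19 32 6
f 31 32 19
f 3 15 39
f 15 5 40
f 39 40 12
f 15 40 39
f 7 20 36
f 20 3 35
f 36 35 11
f 20 35 36
f 9 27 28
f 27 7 24
f 28 24 8
f 27 24 28
f 10 33 29
f 33 9 25
f 29 25 2
f 33 25 29
f 44 43 47
f 44 47 45
f 45 47 48
f 45 48 46
f 47 43 49
f 47 49 48
f 48 49 50
f 48 50 46
f 49 43 51
f 49 51 50
f 50 51 52
f 50 52 46
f 51 43 53
f 51 53 52
f 52 53 54
f 52 54 46
f 53 43 55
f 53 55 54
f 54 55 56
f 54 56 46
f 55 43 57
f 55 57 56
f 56 57 58
f 56 58 46
f 57 43 59
f 57 59 58
f 58 59 60
f 58 60 46
f 59 43 61
f 59 61 60
f 60 61 62
f 60 62 46
f 61 43 63
f 61 63 62
f 62 63 64
f 62 64 46
f 63 43 65
f 63 65 64
f 64 65 66
f 64 66 46
f 65 43 44
f 65 44 66
f 66 44 45
f 66 45 46
f 68 67 71
f 68 71 69
f 69 71 72
f 69 72 70
f 71 67 73
f 71 73 72
f 72 73 74
f 72 74 70
f 73 67 75
f 73 75 74
f 74 75 76
f 74 76 70
f 75 67 77
f 75 77 76
f 76 77 78
f 76 78 70
f 77 67 79
f 77 79 78
f 78 79 80
f 78 80 70
f 79 67 81
f 79 81 80
f 80 81 82
f 80 82 70
f 81 67 83
f 81 83 82
f 82 83 84
f 82 84 70
f 83 67 85
f 83 85 84
f 84 85 86
f 84 86 70
f 85 67 87
f 85 87 86
f 86 87 88
f 86 88 70
f 87 67 89
f 87 89 88
f 88 89 90
f 88 90 70
f 89 67 91
f 89 91 90
f 90 91 92
f 90 92 70
f 91 67 93
f 91 93 92
f 92 93 94
f 92 94 70
f 93 67 68
f 93 68 94
f 94 68 69
f 94 69 70
f 96 98 95
f 99 96 95
f 95 98 97
f 97 99 95
f 96 102 98
f 100 96 99
f 100 102 96
f 98 102 97
f 101 99 97
f 97 102 101
f 101 100 99
f 102 100 101
f 104 106 103
f 107 104 103
f 103 106 105
f 105 107 103
f 104 110 106
f 108 104 107
f 108 110 104
f 106 110 105
f 109 107 105
f 105 110 109
f 109 108 107
f 110 108 109



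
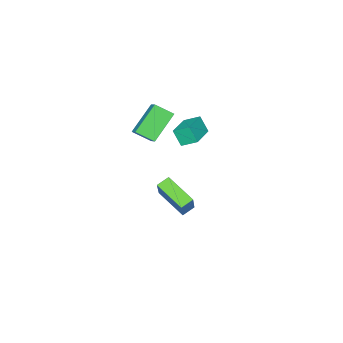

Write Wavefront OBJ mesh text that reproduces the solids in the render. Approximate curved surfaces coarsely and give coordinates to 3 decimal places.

v -3.228 -0.888 -4.286
v -3.968 -0.616 -3.919
v -3.003 1.006 -5.235
v -3.743 1.278 -4.868
v -2.137 -0.178 -2.612
v -2.877 0.094 -2.245
v -1.912 1.716 -3.561
v -2.652 1.988 -3.194
v -1.096 -1.115 2.133
v -2.717 -1.004 3.557
v -1.606 -0.154 1.478
v -3.226 -0.042 2.902
v -0.534 -0.418 2.718
v -2.154 -0.306 4.142
v -1.043 0.544 2.063
v -2.664 0.655 3.487
v -2.587 1.938 2.322
v -2.576 1.382 3.306
v -2.923 2.803 2.814
v -2.911 2.247 3.798
v -0.929 2.433 2.582
v -0.917 1.877 3.566
v -1.264 3.298 3.074
v -1.253 2.742 4.058
f 2 4 1
f 5 2 1
f 1 4 3
f 3 5 1
f 2 8 4
f 6 2 5
f 6 8 2
f 4 8 3
f 7 5 3
f 3 8 7
f 7 6 5
f 8 6 7
f 10 12 9
f 13 10 9
f 9 12 11
f 11 13 9
f 10 16 12
f 14 10 13
f 14 16 10
f 12 16 11
f 15 13 11
f 11 16 15
f 15 14 13
f 16 14 15
f 18 20 17
f 21 18 17
f 17 20 19
f 19 21 17
f 18 24 20
f 22 18 21
f 22 24 18
f 20 24 19
f 23 21 19
f 19 24 23
f 23 22 21
f 24 22 23



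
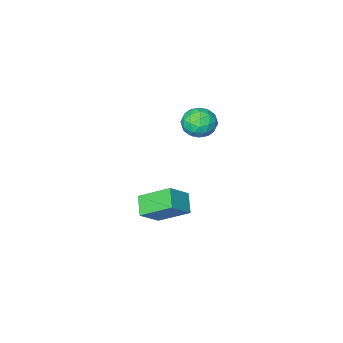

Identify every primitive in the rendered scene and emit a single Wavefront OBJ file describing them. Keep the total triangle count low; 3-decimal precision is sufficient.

v -1.789 -1.918 -3.302
v -2.222 -2.748 -2.687
v -2.744 -0.713 -2.348
v -3.177 -1.543 -1.733
v -0.723 -1.797 -2.387
v -1.156 -2.627 -1.772
v -1.678 -0.592 -1.433
v -2.111 -1.422 -0.818
v -2.975 -0.357 3.659
v -2.701 -0.812 2.967
v -4.079 -1.228 3.793
v -3.805 -1.683 3.101
v -3.351 -1.706 3.846
v -2.669 -1.168 3.763
v -4.111 -0.872 2.997
v -3.429 -0.334 2.914
v -3.403 -1.131 2.558
v -2.933 -1.646 3.082
v -3.847 -0.394 3.678
v -3.377 -0.909 4.202
v -2.741 -0.508 3.301
v -4.039 -1.532 3.459
v -3.772 -1.545 3.897
v -3.611 -1.813 3.49
v -2.722 -0.717 3.769
v -2.561 -0.985 3.362
v -2.943 -1.51 3.879
v -4.219 -1.055 3.398
v -4.058 -1.323 2.991
v -3.169 -0.227 3.27
v -3.008 -0.495 2.863
v -3.837 -0.53 2.881
v -2.993 -0.963 2.654
v -3.641 -1.475 2.733
v -3.822 -0.998 2.671
v -3.421 -0.682 2.623
v -2.716 -1.266 2.962
v -3.365 -1.777 3.041
v -3.098 -1.791 3.479
v -2.697 -1.475 3.43
v -3.129 -1.453 2.722
v -3.415 -0.263 3.719
v -4.064 -0.774 3.798
v -4.083 -0.565 3.33
v -3.682 -0.249 3.281
v -3.139 -0.565 4.027
v -3.787 -1.077 4.106
v -3.359 -1.358 4.137
v -2.958 -1.042 4.089
v -3.651 -0.587 4.038
f 2 4 1
f 5 2 1
f 1 4 3
f 3 5 1
f 2 8 4
f 6 2 5
f 6 8 2
f 4 8 3
f 7 5 3
f 3 8 7
f 7 6 5
f 8 6 7
f 9 46 25
f 46 20 49
f 25 49 14
f 46 49 25
f 9 25 21
f 25 14 26
f 21 26 10
f 25 26 21
f 9 21 30
f 21 10 31
f 30 31 16
f 21 31 30
f 9 30 42
f 30 16 45
f 42 45 19
f 30 45 42
f 9 42 46
f 42 19 50
f 46 50 20
f 42 50 46
f 10 26 37
f 26 14 40
f 37 40 18
f 26 40 37
f 14 49 27
f 49 20 48
f 27 48 13
f 49 48 27
f 20 50 47
f 50 19 43
f 47 43 11
f 50 43 47
f 19 45 44
f 45 16 32
f 44 32 15
f 45 32 44
f 16 31 36
f 31 10 33
f 36 33 17
f 31 33 36
f 12 38 24
f 38 18 39
f 24 39 13
f 38 39 24
f 12 24 22
f 24 13 23
f 22 23 11
f 24 23 22
f 12 22 29
f 22 11 28
f 29 28 15
f 22 28 29
f 12 29 34
f 29 15 35
f 34 35 17
f 29 35 34
f 12 34 38
f 34 17 41
f 38 41 18
f 34 41 38
f 13 39 27
f 39 18 40
f 27 40 14
f 39 40 27
f 11 23 47
f 23 13 48
f 47 48 20
f 23 48 47
f 15 28 44
f 28 11 43
f 44 43 19
f 28 43 44
f 17 35 36
f 35 15 32
f 36 32 16
f 35 32 36
f 18 41 37
f 41 17 33
f 37 33 10
f 41 33 37



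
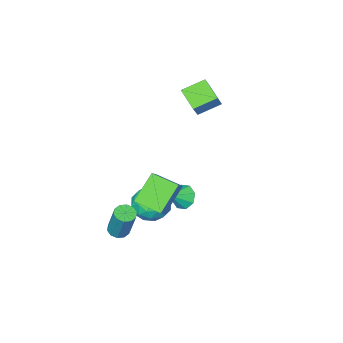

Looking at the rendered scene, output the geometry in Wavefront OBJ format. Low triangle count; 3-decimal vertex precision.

v 2.874 -2.055 -3.185
v 3.274 -1.624 -3.381
v 3.387 -0.814 -1.371
v 2.986 -1.245 -1.175
v 2.92 -1.483 -3.418
v 3.033 -0.672 -1.409
v 2.548 -1.56 -3.366
v 2.661 -0.749 -1.357
v 2.301 -1.826 -3.245
v 2.413 -1.015 -1.235
v 2.272 -2.18 -3.101
v 2.385 -1.369 -1.091
v 2.473 -2.486 -2.989
v 2.586 -1.676 -0.979
v 2.827 -2.628 -2.951
v 2.94 -1.817 -0.942
v 3.199 -2.551 -3.003
v 3.312 -1.74 -0.994
v 3.447 -2.285 -3.125
v 3.559 -1.474 -1.115
v 3.475 -1.931 -3.269
v 3.588 -1.12 -1.259
v -1.786 -2.525 -3.203
v -1.319 -2.481 -3.888
v -0.814 -2.475 -2.537
v -1.493 -1.908 -3.676
v -1.839 -1.696 -3.187
v -2.154 -1.97 -2.708
v -2.253 -2.568 -2.519
v -2.079 -3.141 -2.731
v -1.733 -3.353 -3.22
v -1.418 -3.079 -3.699
v 1.323 -0.769 1.477
v 1.925 -0.332 2.175
v 0.676 0.646 1.15
v 1.278 1.082 1.848
v 2.682 -0.462 0.112
v 3.284 -0.026 0.81
v 2.035 0.952 -0.215
v 2.637 1.389 0.483
v -3.408 -3.402 2.393
v -3.528 -4.639 3.121
v -4.685 -2.934 2.977
v -4.805 -4.171 3.705
v -2.575 -2.729 3.675
v -2.695 -3.966 4.403
v -3.852 -2.261 4.259
v -3.972 -3.498 4.987
v 1.165 -1.13 -2.722
v 1.858 -2.018 -2.42
v -0.118 -1.702 -1.46
v 0.575 -2.59 -1.158
v 0.88 -1.496 -0.892
v 1.673 -1.142 -1.671
v 0.067 -2.578 -2.209
v 0.86 -2.224 -2.988
v 1.18 -2.913 -2.102
v 1.682 -2.244 -1.288
v 0.058 -1.476 -2.592
v 0.56 -0.807 -1.778
v 1.624 -1.524 -2.682
v 0.116 -2.196 -1.198
v 0.295 -1.553 -1.042
v 0.702 -2.075 -0.864
v 1.515 -1.009 -2.242
v 1.923 -1.531 -2.064
v 1.348 -1.224 -1.166
v -0.183 -2.189 -1.816
v 0.225 -2.711 -1.638
v 1.038 -1.645 -3.016
v 1.445 -2.167 -2.838
v 0.392 -2.496 -2.714
v 1.633 -2.572 -2.317
v 0.879 -2.909 -1.576
v 0.58 -2.901 -2.193
v 1.047 -2.693 -2.652
v 1.928 -2.179 -1.839
v 1.174 -2.515 -1.097
v 1.353 -1.872 -0.941
v 1.819 -1.664 -1.399
v 1.53 -2.705 -1.652
v 0.566 -1.205 -2.783
v -0.188 -1.541 -2.041
v -0.079 -2.056 -2.481
v 0.387 -1.848 -2.939
v 0.861 -0.811 -2.304
v 0.107 -1.148 -1.563
v 0.693 -1.027 -1.228
v 1.16 -0.819 -1.687
v 0.21 -1.015 -2.228
f 2 1 5
f 2 5 3
f 3 5 6
f 3 6 4
f 5 1 7
f 5 7 6
f 6 7 8
f 6 8 4
f 7 1 9
f 7 9 8
f 8 9 10
f 8 10 4
f 9 1 11
f 9 11 10
f 10 11 12
f 10 12 4
f 11 1 13
f 11 13 12
f 12 13 14
f 12 14 4
f 13 1 15
f 13 15 14
f 14 15 16
f 14 16 4
f 15 1 17
f 15 17 16
f 16 17 18
f 16 18 4
f 17 1 19
f 17 19 18
f 18 19 20
f 18 20 4
f 19 1 21
f 19 21 20
f 20 21 22
f 20 22 4
f 21 1 2
f 21 2 22
f 22 2 3
f 22 3 4
f 24 23 26
f 24 26 25
f 26 23 27
f 26 27 25
f 27 23 28
f 27 28 25
f 28 23 29
f 28 29 25
f 29 23 30
f 29 30 25
f 30 23 31
f 30 31 25
f 31 23 32
f 31 32 25
f 32 23 24
f 32 24 25
f 34 36 33
f 37 34 33
f 33 36 35
f 35 37 33
f 34 40 36
f 38 34 37
f 38 40 34
f 36 40 35
f 39 37 35
f 35 40 39
f 39 38 37
f 40 38 39
f 42 44 41
f 45 42 41
f 41 44 43
f 43 45 41
f 42 48 44
f 46 42 45
f 46 48 42
f 44 48 43
f 47 45 43
f 43 48 47
f 47 46 45
f 48 46 47
f 49 86 65
f 86 60 89
f 65 89 54
f 86 89 65
f 49 65 61
f 65 54 66
f 61 66 50
f 65 66 61
f 49 61 70
f 61 50 71
f 70 71 56
f 61 71 70
f 49 70 82
f 70 56 85
f 82 85 59
f 70 85 82
f 49 82 86
f 82 59 90
f 86 90 60
f 82 90 86
f 50 66 77
f 66 54 80
f 77 80 58
f 66 80 77
f 54 89 67
f 89 60 88
f 67 88 53
f 89 88 67
f 60 90 87
f 90 59 83
f 87 83 51
f 90 83 87
f 59 85 84
f 85 56 72
f 84 72 55
f 85 72 84
f 56 71 76
f 71 50 73
f 76 73 57
f 71 73 76
f 52 78 64
f 78 58 79
f 64 79 53
f 78 79 64
f 52 64 62
f 64 53 63
f 62 63 51
f 64 63 62
f 52 62 69
f 62 51 68
f 69 68 55
f 62 68 69
f 52 69 74
f 69 55 75
f 74 75 57
f 69 75 74
f 52 74 78
f 74 57 81
f 78 81 58
f 74 81 78
f 53 79 67
f 79 58 80
f 67 80 54
f 79 80 67
f 51 63 87
f 63 53 88
f 87 88 60
f 63 88 87
f 55 68 84
f 68 51 83
f 84 83 59
f 68 83 84
f 57 75 76
f 75 55 72
f 76 72 56
f 75 72 76
f 58 81 77
f 81 57 73
f 77 73 50
f 81 73 77



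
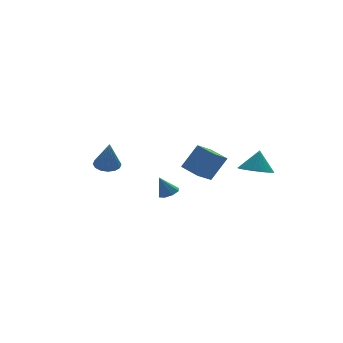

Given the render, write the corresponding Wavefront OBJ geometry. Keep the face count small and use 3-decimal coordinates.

v -3.555 1.364 -0.124
v -3.06 0.877 -0.274
v -3.605 0.816 1.484
v -2.872 1.173 -0.167
v -2.866 1.521 -0.049
v -3.045 1.827 0.049
v -3.361 2.008 0.101
v -3.728 2.017 0.092
v -4.049 1.851 0.026
v -4.237 1.554 -0.081
v -4.243 1.206 -0.2
v -4.064 0.9 -0.298
v -3.748 0.719 -0.35
v -3.381 0.71 -0.341
v -0.288 1.248 -2.632
v 0.255 1.26 -2.402
v -0.752 1.412 -1.548
v 0.11 1.669 -2.525
v -0.268 1.832 -2.711
v -0.658 1.653 -2.851
v -0.831 1.236 -2.862
v -0.687 0.826 -2.738
v -0.309 0.664 -2.552
v 0.081 0.843 -2.413
v 3.349 -1.387 -0.562
v 3.893 -2.14 -0.52
v 3.691 -1.073 0.642
v 4.124 -1.893 -0.65
v 4.237 -1.569 -0.767
v 4.215 -1.217 -0.853
v 4.061 -0.891 -0.894
v 3.799 -0.64 -0.885
v 3.468 -0.504 -0.826
v 3.119 -0.501 -0.728
v 2.805 -0.634 -0.604
v 2.573 -0.882 -0.473
v 2.46 -1.206 -0.356
v 2.482 -1.558 -0.27
v 2.636 -1.884 -0.229
v 2.899 -2.134 -0.238
v 3.23 -2.271 -0.297
v 3.579 -2.273 -0.396
v 2.798 3 -2.949
v 1.812 2.468 -2.269
v 2.35 4.169 -2.684
v 1.364 3.637 -2.004
v 3.736 3.043 -1.556
v 2.75 2.511 -0.876
v 3.288 4.212 -1.291
v 2.302 3.68 -0.611
f 2 1 4
f 2 4 3
f 4 1 5
f 4 5 3
f 5 1 6
f 5 6 3
f 6 1 7
f 6 7 3
f 7 1 8
f 7 8 3
f 8 1 9
f 8 9 3
f 9 1 10
f 9 10 3
f 10 1 11
f 10 11 3
f 11 1 12
f 11 12 3
f 12 1 13
f 12 13 3
f 13 1 14
f 13 14 3
f 14 1 2
f 14 2 3
f 16 15 18
f 16 18 17
f 18 15 19
f 18 19 17
f 19 15 20
f 19 20 17
f 20 15 21
f 20 21 17
f 21 15 22
f 21 22 17
f 22 15 23
f 22 23 17
f 23 15 24
f 23 24 17
f 24 15 16
f 24 16 17
f 26 25 28
f 26 28 27
f 28 25 29
f 28 29 27
f 29 25 30
f 29 30 27
f 30 25 31
f 30 31 27
f 31 25 32
f 31 32 27
f 32 25 33
f 32 33 27
f 33 25 34
f 33 34 27
f 34 25 35
f 34 35 27
f 35 25 36
f 35 36 27
f 36 25 37
f 36 37 27
f 37 25 38
f 37 38 27
f 38 25 39
f 38 39 27
f 39 25 40
f 39 40 27
f 40 25 41
f 40 41 27
f 41 25 42
f 41 42 27
f 42 25 26
f 42 26 27
f 44 46 43
f 47 44 43
f 43 46 45
f 45 47 43
f 44 50 46
f 48 44 47
f 48 50 44
f 46 50 45
f 49 47 45
f 45 50 49
f 49 48 47
f 50 48 49



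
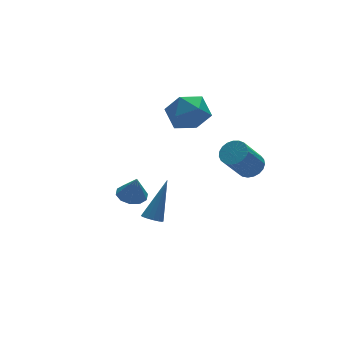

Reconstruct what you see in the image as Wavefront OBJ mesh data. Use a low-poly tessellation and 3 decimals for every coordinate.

v -2.111 2.151 -4.356
v -1.69 2.763 -4.256
v -1.989 1.869 -3.144
v -2.133 2.88 -4.184
v -2.567 2.719 -4.178
v -2.827 2.34 -4.24
v -2.813 1.889 -4.346
v -2.531 1.538 -4.456
v -2.089 1.421 -4.528
v -1.654 1.583 -4.534
v -1.394 1.961 -4.472
v -1.408 2.412 -4.366
v -3.509 -2.409 -2.369
v -3.253 -2.838 -2.375
v -2.431 -1.791 -0.651
v -3.114 -2.675 -2.521
v -3.081 -2.441 -2.626
v -3.163 -2.198 -2.662
v -3.337 -2.011 -2.619
v -3.558 -1.931 -2.51
v -3.765 -1.979 -2.362
v -3.904 -2.142 -2.217
v -3.937 -2.376 -2.112
v -3.855 -2.619 -2.076
v -3.681 -2.806 -2.118
v -3.46 -2.886 -2.228
v 2.309 -0.848 -2.01
v 2.873 -0.803 -1.581
v 1.816 -1.067 -0.161
v 1.251 -1.112 -0.59
v 2.784 -0.522 -1.596
v 1.727 -0.786 -0.176
v 2.613 -0.297 -1.681
v 1.555 -0.561 -0.261
v 2.389 -0.168 -1.824
v 1.331 -0.432 -0.404
v 2.151 -0.156 -1.999
v 1.094 -0.42 -0.579
v 1.941 -0.264 -2.175
v 0.883 -0.528 -0.755
v 1.794 -0.473 -2.323
v 0.737 -0.737 -0.903
v 1.736 -0.747 -2.417
v 0.679 -1.011 -0.997
v 1.777 -1.038 -2.441
v 0.72 -1.302 -1.021
v 1.91 -1.296 -2.39
v 0.853 -1.561 -0.97
v 2.112 -1.477 -2.273
v 1.055 -1.742 -0.853
v 2.348 -1.55 -2.111
v 1.291 -1.814 -0.691
v 2.577 -1.5 -1.931
v 1.52 -1.765 -0.511
v 2.76 -1.338 -1.765
v 1.703 -1.603 -0.345
v 2.864 -1.092 -1.641
v 1.807 -1.356 -0.221
v 0.741 4.259 -0.785
v 1.817 4.612 -0.506
v 1.423 2.568 -1.274
v 2.499 2.921 -0.995
v 1.702 2.76 -0.158
v 1.281 3.805 0.145
v 1.959 3.375 -1.925
v 1.538 4.42 -1.622
v 2.571 4.066 -1.21
v 2.411 3.686 -0.118
v 0.829 3.494 -1.662
v 0.669 3.114 -0.57
f 2 1 4
f 2 4 3
f 4 1 5
f 4 5 3
f 5 1 6
f 5 6 3
f 6 1 7
f 6 7 3
f 7 1 8
f 7 8 3
f 8 1 9
f 8 9 3
f 9 1 10
f 9 10 3
f 10 1 11
f 10 11 3
f 11 1 12
f 11 12 3
f 12 1 2
f 12 2 3
f 14 13 16
f 14 16 15
f 16 13 17
f 16 17 15
f 17 13 18
f 17 18 15
f 18 13 19
f 18 19 15
f 19 13 20
f 19 20 15
f 20 13 21
f 20 21 15
f 21 13 22
f 21 22 15
f 22 13 23
f 22 23 15
f 23 13 24
f 23 24 15
f 24 13 25
f 24 25 15
f 25 13 26
f 25 26 15
f 26 13 14
f 26 14 15
f 28 27 31
f 28 31 29
f 29 31 32
f 29 32 30
f 31 27 33
f 31 33 32
f 32 33 34
f 32 34 30
f 33 27 35
f 33 35 34
f 34 35 36
f 34 36 30
f 35 27 37
f 35 37 36
f 36 37 38
f 36 38 30
f 37 27 39
f 37 39 38
f 38 39 40
f 38 40 30
f 39 27 41
f 39 41 40
f 40 41 42
f 40 42 30
f 41 27 43
f 41 43 42
f 42 43 44
f 42 44 30
f 43 27 45
f 43 45 44
f 44 45 46
f 44 46 30
f 45 27 47
f 45 47 46
f 46 47 48
f 46 48 30
f 47 27 49
f 47 49 48
f 48 49 50
f 48 50 30
f 49 27 51
f 49 51 50
f 50 51 52
f 50 52 30
f 51 27 53
f 51 53 52
f 52 53 54
f 52 54 30
f 53 27 55
f 53 55 54
f 54 55 56
f 54 56 30
f 55 27 57
f 55 57 56
f 56 57 58
f 56 58 30
f 57 27 28
f 57 28 58
f 58 28 29
f 58 29 30
f 59 70 64
f 59 64 60
f 59 60 66
f 59 66 69
f 59 69 70
f 60 64 68
f 64 70 63
f 70 69 61
f 69 66 65
f 66 60 67
f 62 68 63
f 62 63 61
f 62 61 65
f 62 65 67
f 62 67 68
f 63 68 64
f 61 63 70
f 65 61 69
f 67 65 66
f 68 67 60



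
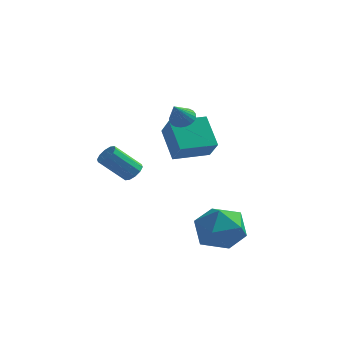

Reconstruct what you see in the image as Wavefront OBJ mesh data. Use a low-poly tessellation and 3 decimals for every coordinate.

v 1.438 0.844 -1.785
v 2.046 0.41 -0.834
v 0.754 -0.95 -2.166
v 1.362 -1.384 -1.215
v 0.415 -0.651 -1.044
v 0.838 0.457 -0.809
v 1.962 -0.997 -2.191
v 2.385 0.111 -1.956
v 2.37 -0.728 -1.085
v 1.414 -0.514 -0.376
v 1.386 -0.026 -2.624
v 0.43 0.188 -1.915
v -3.011 2.059 0.021
v -2.618 1.768 0.251
v -3.636 1.29 1.388
v -4.029 1.581 1.159
v -2.612 2.074 0.384
v -3.63 1.596 1.522
v -2.758 2.374 0.38
v -3.776 1.896 1.517
v -3.001 2.553 0.238
v -4.019 2.076 1.376
v -3.248 2.544 0.013
v -4.266 2.066 1.151
v -3.404 2.35 -0.208
v -4.422 1.872 0.929
v -3.41 2.044 -0.342
v -4.428 1.566 0.796
v -3.264 1.744 -0.337
v -4.282 1.266 0.8
v -3.021 1.564 -0.196
v -4.039 1.087 0.942
v -2.774 1.574 0.029
v -3.792 1.096 1.167
v -0.963 2.315 3.328
v -0.509 1.997 3.156
v -1.117 1.605 4.232
v -0.409 2.148 3.291
v -0.392 2.324 3.432
v -0.463 2.499 3.558
v -0.609 2.645 3.648
v -0.81 2.742 3.69
v -1.033 2.774 3.676
v -1.246 2.735 3.61
v -1.416 2.633 3.501
v -1.517 2.483 3.365
v -1.533 2.307 3.224
v -1.463 2.132 3.098
v -1.316 1.985 3.008
v -1.116 1.888 2.966
v -0.892 1.857 2.98
v -0.679 1.895 3.046
v -1.464 2.531 0.786
v -2.248 3.523 1.923
v -0.159 3.589 0.763
v -0.943 4.58 1.9
v -0.937 1.9 1.7
v -1.721 2.891 2.837
v 0.368 2.957 1.677
v -0.416 3.949 2.814
f 1 12 6
f 1 6 2
f 1 2 8
f 1 8 11
f 1 11 12
f 2 6 10
f 6 12 5
f 12 11 3
f 11 8 7
f 8 2 9
f 4 10 5
f 4 5 3
f 4 3 7
f 4 7 9
f 4 9 10
f 5 10 6
f 3 5 12
f 7 3 11
f 9 7 8
f 10 9 2
f 14 13 17
f 14 17 15
f 15 17 18
f 15 18 16
f 17 13 19
f 17 19 18
f 18 19 20
f 18 20 16
f 19 13 21
f 19 21 20
f 20 21 22
f 20 22 16
f 21 13 23
f 21 23 22
f 22 23 24
f 22 24 16
f 23 13 25
f 23 25 24
f 24 25 26
f 24 26 16
f 25 13 27
f 25 27 26
f 26 27 28
f 26 28 16
f 27 13 29
f 27 29 28
f 28 29 30
f 28 30 16
f 29 13 31
f 29 31 30
f 30 31 32
f 30 32 16
f 31 13 33
f 31 33 32
f 32 33 34
f 32 34 16
f 33 13 14
f 33 14 34
f 34 14 15
f 34 15 16
f 36 35 38
f 36 38 37
f 38 35 39
f 38 39 37
f 39 35 40
f 39 40 37
f 40 35 41
f 40 41 37
f 41 35 42
f 41 42 37
f 42 35 43
f 42 43 37
f 43 35 44
f 43 44 37
f 44 35 45
f 44 45 37
f 45 35 46
f 45 46 37
f 46 35 47
f 46 47 37
f 47 35 48
f 47 48 37
f 48 35 49
f 48 49 37
f 49 35 50
f 49 50 37
f 50 35 51
f 50 51 37
f 51 35 52
f 51 52 37
f 52 35 36
f 52 36 37
f 54 56 53
f 57 54 53
f 53 56 55
f 55 57 53
f 54 60 56
f 58 54 57
f 58 60 54
f 56 60 55
f 59 57 55
f 55 60 59
f 59 58 57
f 60 58 59



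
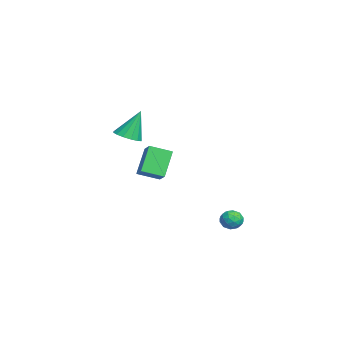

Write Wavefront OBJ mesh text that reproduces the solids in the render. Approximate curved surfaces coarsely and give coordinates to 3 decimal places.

v 2.928 2.56 -2.689
v 3.389 3.002 -2.514
v 3.511 1.778 -2.246
v 3.972 2.22 -2.071
v 3.379 2.225 -1.776
v 3.019 2.709 -2.05
v 3.881 2.071 -2.71
v 3.521 2.555 -2.984
v 3.978 2.7 -2.527
v 3.668 2.796 -1.95
v 3.232 1.984 -2.81
v 2.922 2.08 -2.233
v 3.107 2.85 -2.64
v 3.793 1.93 -2.12
v 3.444 1.933 -1.946
v 3.715 2.193 -1.843
v 2.89 2.677 -2.368
v 3.16 2.938 -2.265
v 3.155 2.481 -1.831
v 3.74 1.842 -2.495
v 4.01 2.103 -2.392
v 3.185 2.587 -2.917
v 3.456 2.847 -2.814
v 3.745 2.299 -2.929
v 3.725 2.932 -2.545
v 4.067 2.472 -2.285
v 4.014 2.385 -2.661
v 3.802 2.669 -2.822
v 3.542 2.988 -2.206
v 3.885 2.529 -1.946
v 3.536 2.532 -1.772
v 3.324 2.816 -1.933
v 3.888 2.811 -2.214
v 3.015 2.251 -2.814
v 3.358 1.792 -2.554
v 3.576 1.964 -2.827
v 3.364 2.248 -2.988
v 2.833 2.308 -2.475
v 3.175 1.848 -2.215
v 3.098 2.111 -1.938
v 2.886 2.395 -2.099
v 3.012 1.969 -2.546
v -3.446 -2.724 1.268
v -2.614 -2.557 1.314
v -3.694 -1.976 3.052
v -2.793 -2.196 1.138
v -3.147 -1.977 0.996
v -3.581 -1.957 0.928
v -3.979 -2.143 0.95
v -4.234 -2.485 1.058
v -4.278 -2.891 1.222
v -4.099 -3.252 1.399
v -3.745 -3.472 1.54
v -3.311 -3.491 1.609
v -2.913 -3.305 1.586
v -2.658 -2.963 1.478
v -3.67 -2.244 -1.63
v -4.716 -1.749 -0.124
v -3.737 -0.959 -2.1
v -4.784 -0.464 -0.593
v -2.836 -2.016 -1.127
v -3.883 -1.521 0.38
v -2.904 -0.731 -1.596
v -3.95 -0.236 -0.09
f 1 38 17
f 38 12 41
f 17 41 6
f 38 41 17
f 1 17 13
f 17 6 18
f 13 18 2
f 17 18 13
f 1 13 22
f 13 2 23
f 22 23 8
f 13 23 22
f 1 22 34
f 22 8 37
f 34 37 11
f 22 37 34
f 1 34 38
f 34 11 42
f 38 42 12
f 34 42 38
f 2 18 29
f 18 6 32
f 29 32 10
f 18 32 29
f 6 41 19
f 41 12 40
f 19 40 5
f 41 40 19
f 12 42 39
f 42 11 35
f 39 35 3
f 42 35 39
f 11 37 36
f 37 8 24
f 36 24 7
f 37 24 36
f 8 23 28
f 23 2 25
f 28 25 9
f 23 25 28
f 4 30 16
f 30 10 31
f 16 31 5
f 30 31 16
f 4 16 14
f 16 5 15
f 14 15 3
f 16 15 14
f 4 14 21
f 14 3 20
f 21 20 7
f 14 20 21
f 4 21 26
f 21 7 27
f 26 27 9
f 21 27 26
f 4 26 30
f 26 9 33
f 30 33 10
f 26 33 30
f 5 31 19
f 31 10 32
f 19 32 6
f 31 32 19
f 3 15 39
f 15 5 40
f 39 40 12
f 15 40 39
f 7 20 36
f 20 3 35
f 36 35 11
f 20 35 36
f 9 27 28
f 27 7 24
f 28 24 8
f 27 24 28
f 10 33 29
f 33 9 25
f 29 25 2
f 33 25 29
f 44 43 46
f 44 46 45
f 46 43 47
f 46 47 45
f 47 43 48
f 47 48 45
f 48 43 49
f 48 49 45
f 49 43 50
f 49 50 45
f 50 43 51
f 50 51 45
f 51 43 52
f 51 52 45
f 52 43 53
f 52 53 45
f 53 43 54
f 53 54 45
f 54 43 55
f 54 55 45
f 55 43 56
f 55 56 45
f 56 43 44
f 56 44 45
f 58 60 57
f 61 58 57
f 57 60 59
f 59 61 57
f 58 64 60
f 62 58 61
f 62 64 58
f 60 64 59
f 63 61 59
f 59 64 63
f 63 62 61
f 64 62 63



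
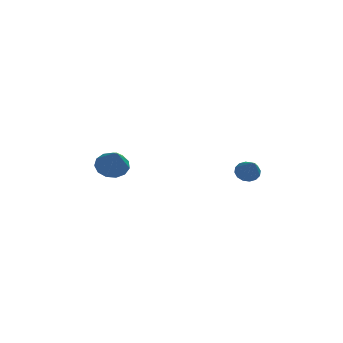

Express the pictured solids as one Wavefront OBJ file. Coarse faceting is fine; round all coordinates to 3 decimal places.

v 3.756 -3.075 -1.132
v 4.129 -3.326 -1.544
v 4.044 -4.265 -0.148
v 4.314 -3.138 -1.371
v 4.35 -2.933 -1.133
v 4.226 -2.766 -0.895
v 3.977 -2.682 -0.721
v 3.669 -2.703 -0.656
v 3.384 -2.824 -0.719
v 3.199 -3.012 -0.892
v 3.163 -3.217 -1.13
v 3.286 -3.384 -1.368
v 3.536 -3.468 -1.543
v 3.844 -3.447 -1.607
v -2.511 -0.442 -1.773
v -1.749 -0.118 -1.635
v -2.229 -1.638 -0.527
v -2.046 0.112 -1.347
v -2.49 0.166 -1.194
v -2.942 0.027 -1.225
v -3.256 -0.261 -1.43
v -3.335 -0.607 -1.744
v -3.151 -0.9 -2.067
v -2.765 -1.048 -2.297
v -2.298 -1.004 -2.36
v -1.899 -0.781 -2.237
v -1.694 -0.451 -1.967
f 2 1 4
f 2 4 3
f 4 1 5
f 4 5 3
f 5 1 6
f 5 6 3
f 6 1 7
f 6 7 3
f 7 1 8
f 7 8 3
f 8 1 9
f 8 9 3
f 9 1 10
f 9 10 3
f 10 1 11
f 10 11 3
f 11 1 12
f 11 12 3
f 12 1 13
f 12 13 3
f 13 1 14
f 13 14 3
f 14 1 2
f 14 2 3
f 16 15 18
f 16 18 17
f 18 15 19
f 18 19 17
f 19 15 20
f 19 20 17
f 20 15 21
f 20 21 17
f 21 15 22
f 21 22 17
f 22 15 23
f 22 23 17
f 23 15 24
f 23 24 17
f 24 15 25
f 24 25 17
f 25 15 26
f 25 26 17
f 26 15 27
f 26 27 17
f 27 15 16
f 27 16 17



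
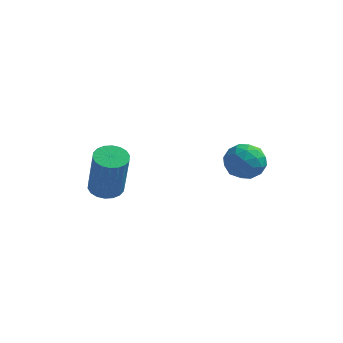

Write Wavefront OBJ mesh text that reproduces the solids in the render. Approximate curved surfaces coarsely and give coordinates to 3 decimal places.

v -1.186 -2.98 -3.074
v -0.572 -3.21 -3.257
v -0.161 -3.709 -1.249
v -0.774 -3.48 -1.066
v -0.519 -2.918 -3.195
v -0.108 -3.418 -1.187
v -0.599 -2.639 -3.11
v -0.187 -3.138 -1.101
v -0.794 -2.427 -3.017
v -0.383 -2.927 -1.009
v -1.067 -2.325 -2.936
v -0.656 -2.825 -0.927
v -1.364 -2.353 -2.882
v -0.952 -2.852 -0.873
v -1.625 -2.505 -2.866
v -1.214 -3.004 -0.858
v -1.799 -2.751 -2.891
v -1.388 -3.25 -0.883
v -1.852 -3.042 -2.953
v -1.441 -3.542 -0.945
v -1.773 -3.322 -3.039
v -1.361 -3.821 -1.03
v -1.577 -3.533 -3.131
v -1.166 -4.033 -1.123
v -1.304 -3.635 -3.213
v -0.893 -4.135 -1.204
v -1.008 -3.608 -3.267
v -0.596 -4.107 -1.258
v -0.746 -3.456 -3.282
v -0.335 -3.955 -1.274
v 3.783 -0.06 -1.877
v 4.277 -0.694 -2.188
v 2.663 -0.886 -1.972
v 3.157 -1.52 -2.283
v 3.238 -1.274 -1.46
v 3.93 -0.764 -1.402
v 3.01 -0.816 -2.758
v 3.702 -0.306 -2.7
v 3.799 -1.162 -2.733
v 3.94 -1.445 -1.931
v 3 -0.135 -2.229
v 3.141 -0.418 -1.427
v 4.128 -0.304 -2.024
v 2.812 -1.276 -2.136
v 2.859 -1.131 -1.652
v 3.15 -1.504 -1.835
v 3.924 -0.345 -1.562
v 4.215 -0.718 -1.745
v 3.604 -1.059 -1.317
v 2.725 -0.862 -2.415
v 3.016 -1.235 -2.598
v 3.79 -0.076 -2.325
v 4.081 -0.449 -2.508
v 3.336 -0.521 -2.843
v 4.138 -0.952 -2.527
v 3.48 -1.438 -2.583
v 3.393 -1.024 -2.862
v 3.8 -0.724 -2.828
v 4.221 -1.119 -2.056
v 3.562 -1.604 -2.111
v 3.61 -1.46 -1.628
v 4.017 -1.16 -1.594
v 3.94 -1.393 -2.376
v 3.378 0.024 -2.049
v 2.719 -0.461 -2.104
v 2.923 -0.42 -2.566
v 3.33 -0.12 -2.532
v 3.46 -0.142 -1.577
v 2.802 -0.628 -1.633
v 3.14 -0.856 -1.332
v 3.547 -0.556 -1.298
v 3 -0.187 -1.784
f 2 1 5
f 2 5 3
f 3 5 6
f 3 6 4
f 5 1 7
f 5 7 6
f 6 7 8
f 6 8 4
f 7 1 9
f 7 9 8
f 8 9 10
f 8 10 4
f 9 1 11
f 9 11 10
f 10 11 12
f 10 12 4
f 11 1 13
f 11 13 12
f 12 13 14
f 12 14 4
f 13 1 15
f 13 15 14
f 14 15 16
f 14 16 4
f 15 1 17
f 15 17 16
f 16 17 18
f 16 18 4
f 17 1 19
f 17 19 18
f 18 19 20
f 18 20 4
f 19 1 21
f 19 21 20
f 20 21 22
f 20 22 4
f 21 1 23
f 21 23 22
f 22 23 24
f 22 24 4
f 23 1 25
f 23 25 24
f 24 25 26
f 24 26 4
f 25 1 27
f 25 27 26
f 26 27 28
f 26 28 4
f 27 1 29
f 27 29 28
f 28 29 30
f 28 30 4
f 29 1 2
f 29 2 30
f 30 2 3
f 30 3 4
f 31 68 47
f 68 42 71
f 47 71 36
f 68 71 47
f 31 47 43
f 47 36 48
f 43 48 32
f 47 48 43
f 31 43 52
f 43 32 53
f 52 53 38
f 43 53 52
f 31 52 64
f 52 38 67
f 64 67 41
f 52 67 64
f 31 64 68
f 64 41 72
f 68 72 42
f 64 72 68
f 32 48 59
f 48 36 62
f 59 62 40
f 48 62 59
f 36 71 49
f 71 42 70
f 49 70 35
f 71 70 49
f 42 72 69
f 72 41 65
f 69 65 33
f 72 65 69
f 41 67 66
f 67 38 54
f 66 54 37
f 67 54 66
f 38 53 58
f 53 32 55
f 58 55 39
f 53 55 58
f 34 60 46
f 60 40 61
f 46 61 35
f 60 61 46
f 34 46 44
f 46 35 45
f 44 45 33
f 46 45 44
f 34 44 51
f 44 33 50
f 51 50 37
f 44 50 51
f 34 51 56
f 51 37 57
f 56 57 39
f 51 57 56
f 34 56 60
f 56 39 63
f 60 63 40
f 56 63 60
f 35 61 49
f 61 40 62
f 49 62 36
f 61 62 49
f 33 45 69
f 45 35 70
f 69 70 42
f 45 70 69
f 37 50 66
f 50 33 65
f 66 65 41
f 50 65 66
f 39 57 58
f 57 37 54
f 58 54 38
f 57 54 58
f 40 63 59
f 63 39 55
f 59 55 32
f 63 55 59

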